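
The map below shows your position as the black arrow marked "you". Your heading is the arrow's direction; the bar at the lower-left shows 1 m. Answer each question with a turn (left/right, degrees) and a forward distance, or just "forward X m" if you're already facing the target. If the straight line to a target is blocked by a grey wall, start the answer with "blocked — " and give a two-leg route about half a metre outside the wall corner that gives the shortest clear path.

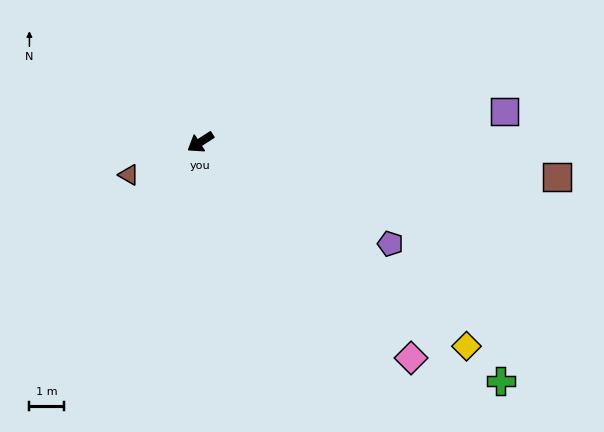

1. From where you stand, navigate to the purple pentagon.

turn left 119°, forward 6.3 m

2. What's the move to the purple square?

turn left 153°, forward 9.0 m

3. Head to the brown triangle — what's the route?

turn right 8°, forward 2.3 m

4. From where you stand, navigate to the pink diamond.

turn left 101°, forward 8.8 m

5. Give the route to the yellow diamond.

turn left 110°, forward 9.8 m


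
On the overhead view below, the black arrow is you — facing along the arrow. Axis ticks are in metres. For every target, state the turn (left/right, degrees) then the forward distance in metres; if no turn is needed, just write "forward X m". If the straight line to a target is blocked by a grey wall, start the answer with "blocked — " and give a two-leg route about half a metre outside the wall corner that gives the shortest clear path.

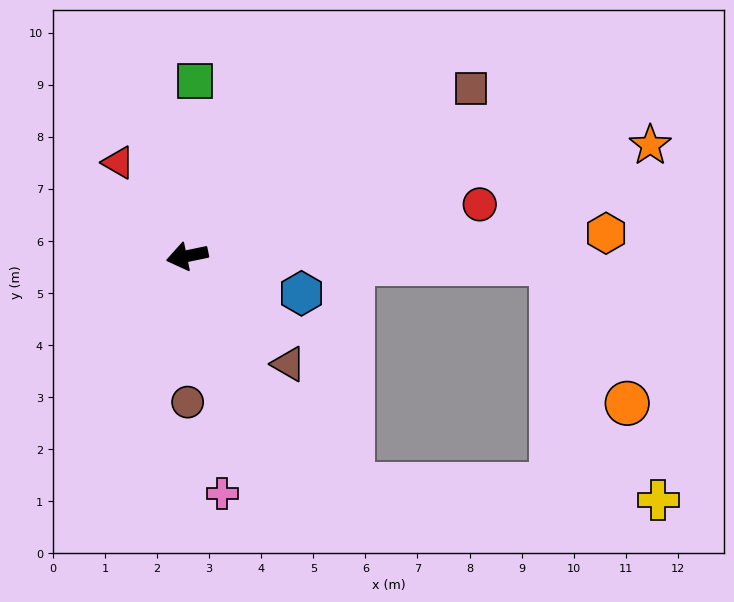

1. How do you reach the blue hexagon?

turn left 150°, forward 2.3 m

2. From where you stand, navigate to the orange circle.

blocked — turn left 167°, forward 7.0 m, then turn right 60°, forward 3.1 m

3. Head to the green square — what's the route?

turn right 104°, forward 3.4 m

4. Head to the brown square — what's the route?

turn right 161°, forward 6.3 m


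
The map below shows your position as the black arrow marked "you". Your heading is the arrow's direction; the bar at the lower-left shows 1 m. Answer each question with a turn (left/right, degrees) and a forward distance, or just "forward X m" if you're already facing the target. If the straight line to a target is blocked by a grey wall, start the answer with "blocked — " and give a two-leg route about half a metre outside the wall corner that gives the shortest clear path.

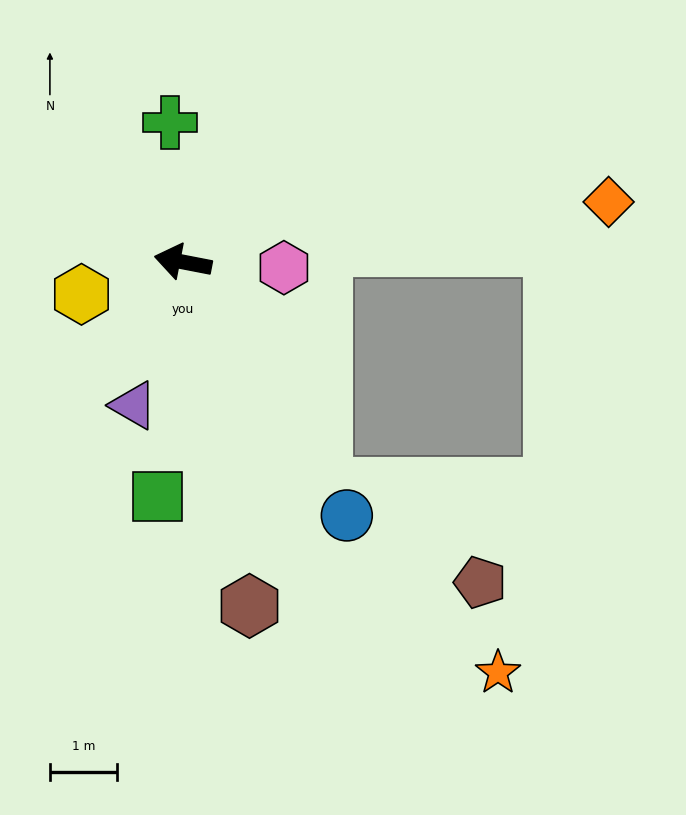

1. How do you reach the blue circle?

turn left 134°, forward 4.5 m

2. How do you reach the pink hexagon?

turn right 172°, forward 1.5 m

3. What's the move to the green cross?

turn right 74°, forward 2.1 m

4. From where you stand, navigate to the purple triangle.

turn left 82°, forward 2.3 m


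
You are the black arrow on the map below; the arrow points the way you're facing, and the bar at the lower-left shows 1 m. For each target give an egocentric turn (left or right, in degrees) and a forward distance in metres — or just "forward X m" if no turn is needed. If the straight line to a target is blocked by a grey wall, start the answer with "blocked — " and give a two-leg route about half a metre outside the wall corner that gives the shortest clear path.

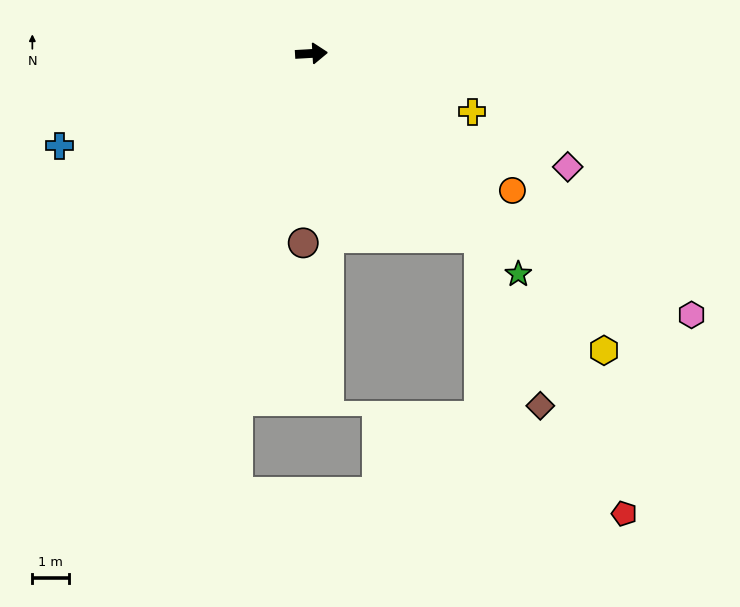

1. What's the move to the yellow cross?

turn right 23°, forward 4.6 m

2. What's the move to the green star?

turn right 50°, forward 8.2 m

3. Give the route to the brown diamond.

blocked — turn right 51°, forward 6.8 m, then turn right 22°, forward 4.9 m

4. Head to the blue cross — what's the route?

turn right 163°, forward 7.3 m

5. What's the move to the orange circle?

turn right 38°, forward 6.6 m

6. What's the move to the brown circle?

turn right 96°, forward 5.2 m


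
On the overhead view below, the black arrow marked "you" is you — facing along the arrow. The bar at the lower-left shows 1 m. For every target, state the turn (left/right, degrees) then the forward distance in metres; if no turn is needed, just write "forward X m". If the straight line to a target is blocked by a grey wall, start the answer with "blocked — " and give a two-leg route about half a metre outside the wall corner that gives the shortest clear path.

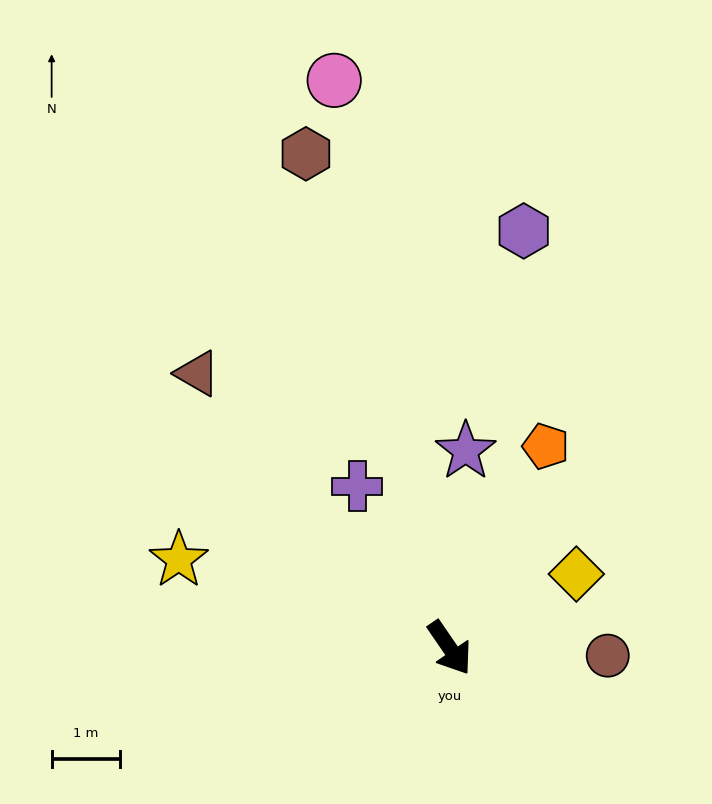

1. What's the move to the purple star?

turn left 141°, forward 2.9 m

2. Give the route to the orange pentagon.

turn left 120°, forward 3.3 m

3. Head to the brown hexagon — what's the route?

turn left 162°, forward 7.5 m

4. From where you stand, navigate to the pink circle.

turn left 157°, forward 8.5 m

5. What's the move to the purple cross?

turn left 175°, forward 2.7 m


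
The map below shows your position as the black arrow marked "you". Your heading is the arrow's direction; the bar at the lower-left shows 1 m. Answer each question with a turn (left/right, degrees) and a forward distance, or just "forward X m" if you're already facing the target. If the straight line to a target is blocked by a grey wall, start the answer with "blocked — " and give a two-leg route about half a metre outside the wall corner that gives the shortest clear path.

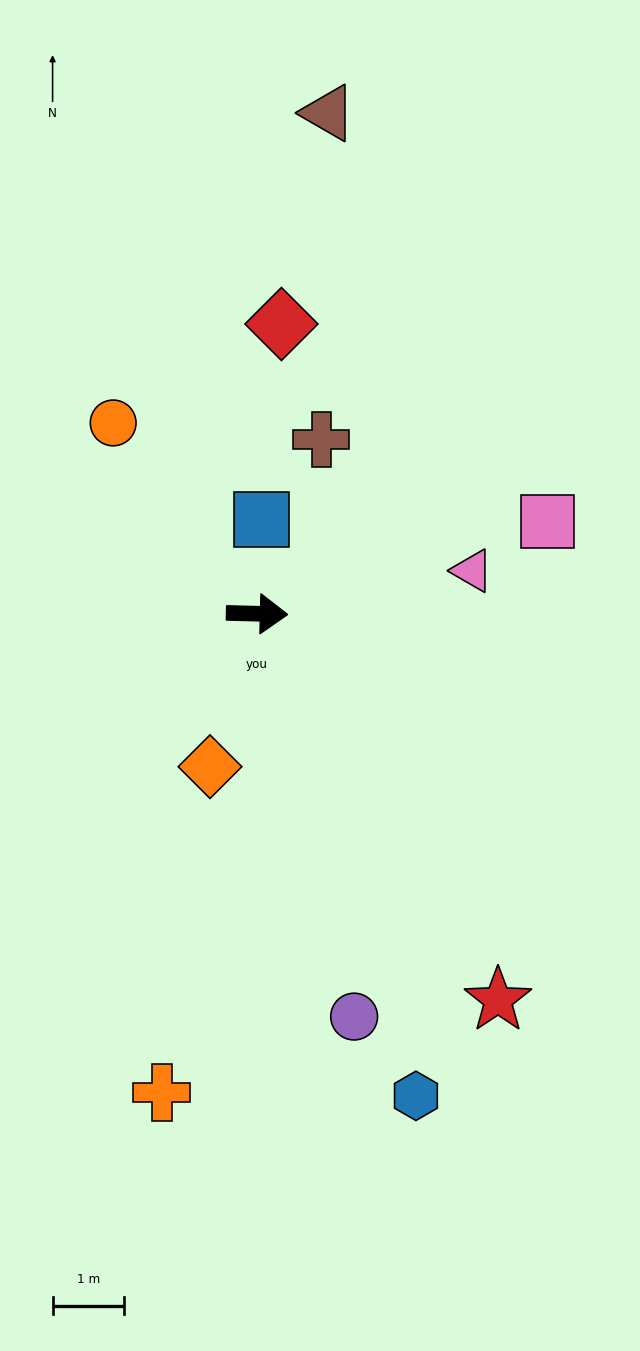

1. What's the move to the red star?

turn right 57°, forward 6.4 m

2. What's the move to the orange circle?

turn left 128°, forward 3.3 m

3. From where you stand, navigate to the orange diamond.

turn right 106°, forward 2.2 m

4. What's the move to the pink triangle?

turn left 13°, forward 3.1 m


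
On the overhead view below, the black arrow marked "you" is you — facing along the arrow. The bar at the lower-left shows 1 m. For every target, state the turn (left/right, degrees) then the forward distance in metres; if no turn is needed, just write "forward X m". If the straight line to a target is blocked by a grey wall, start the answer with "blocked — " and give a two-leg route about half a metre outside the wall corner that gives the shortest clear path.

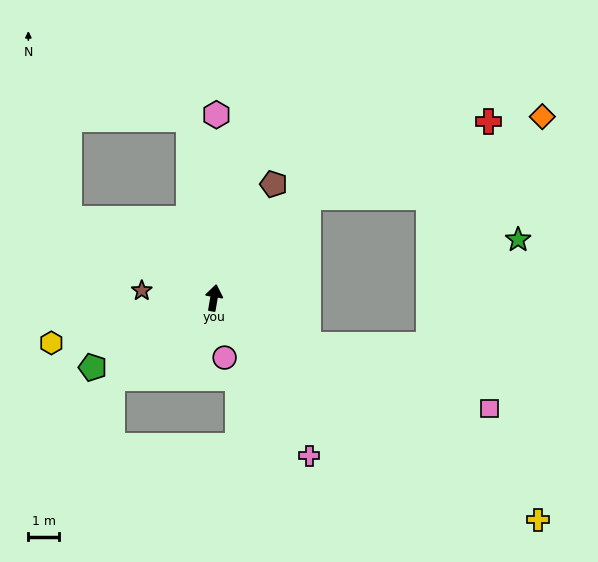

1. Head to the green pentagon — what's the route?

turn left 130°, forward 4.6 m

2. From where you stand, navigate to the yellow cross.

turn right 115°, forward 12.9 m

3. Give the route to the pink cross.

turn right 139°, forward 6.0 m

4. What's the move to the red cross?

blocked — turn right 34°, forward 4.5 m, then turn right 23°, forward 6.4 m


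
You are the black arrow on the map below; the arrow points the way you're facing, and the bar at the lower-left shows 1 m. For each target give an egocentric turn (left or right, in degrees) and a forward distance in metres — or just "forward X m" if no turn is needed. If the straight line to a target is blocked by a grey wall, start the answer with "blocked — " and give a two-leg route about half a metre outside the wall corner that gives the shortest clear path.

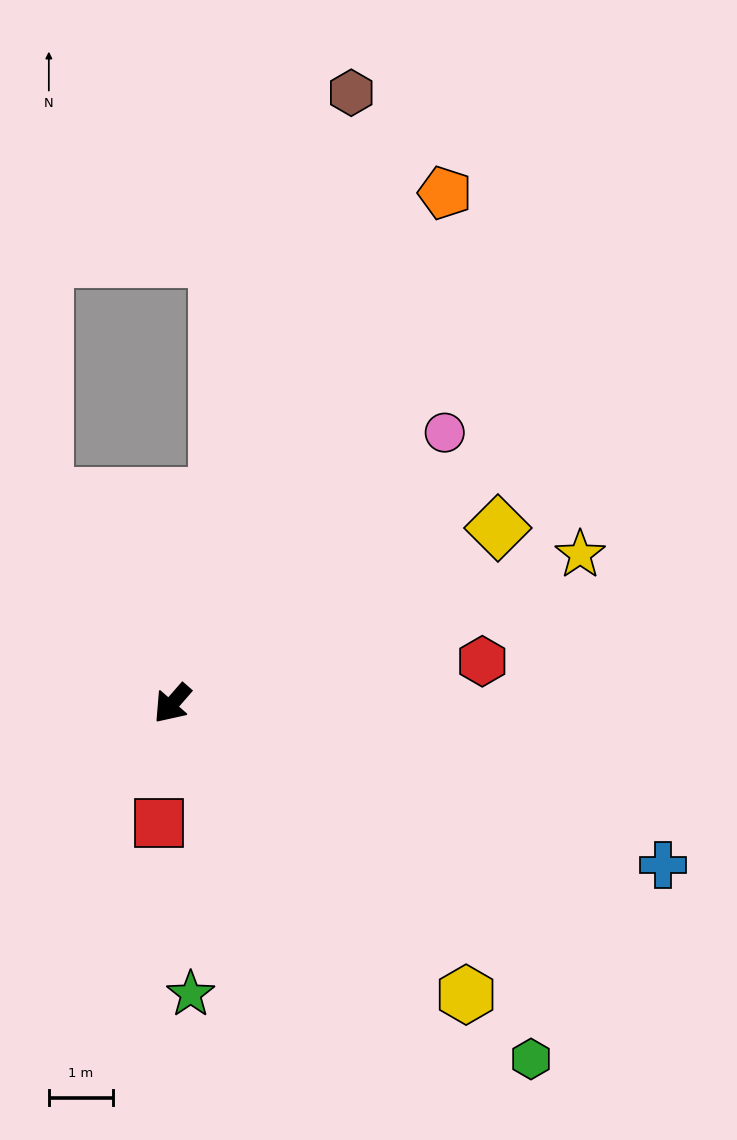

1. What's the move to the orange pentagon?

turn right 167°, forward 9.0 m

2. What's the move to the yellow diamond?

turn left 159°, forward 5.8 m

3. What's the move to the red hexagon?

turn left 139°, forward 4.9 m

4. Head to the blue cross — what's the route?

turn left 113°, forward 8.1 m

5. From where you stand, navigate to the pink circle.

turn left 176°, forward 6.0 m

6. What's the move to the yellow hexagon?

turn left 86°, forward 6.5 m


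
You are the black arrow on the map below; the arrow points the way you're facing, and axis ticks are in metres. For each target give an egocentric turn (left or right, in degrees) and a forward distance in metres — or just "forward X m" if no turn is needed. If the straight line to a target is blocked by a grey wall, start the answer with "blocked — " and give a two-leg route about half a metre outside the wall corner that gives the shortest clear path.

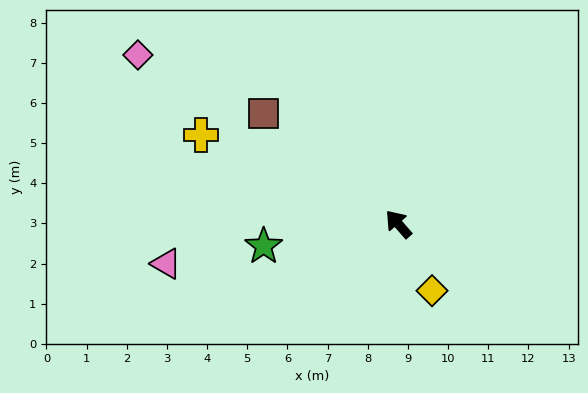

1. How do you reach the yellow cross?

turn left 25°, forward 5.4 m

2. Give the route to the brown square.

turn left 9°, forward 4.3 m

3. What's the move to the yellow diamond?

turn left 166°, forward 1.9 m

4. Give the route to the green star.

turn left 58°, forward 3.4 m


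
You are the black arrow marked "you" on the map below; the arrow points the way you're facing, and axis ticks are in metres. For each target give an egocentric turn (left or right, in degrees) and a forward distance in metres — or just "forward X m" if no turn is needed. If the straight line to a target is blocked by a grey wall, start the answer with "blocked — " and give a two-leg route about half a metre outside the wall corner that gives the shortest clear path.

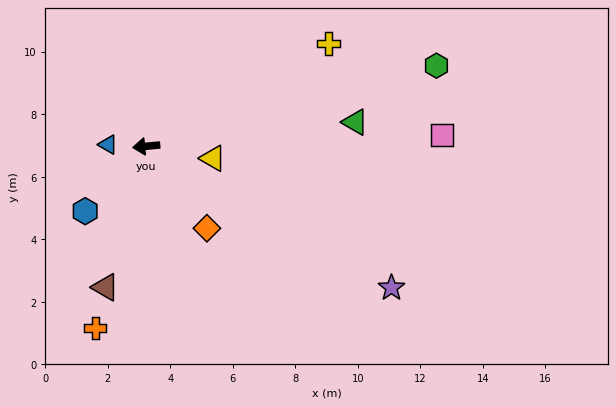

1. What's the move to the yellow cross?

turn right 156°, forward 6.7 m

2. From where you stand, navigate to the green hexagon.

turn right 170°, forward 9.6 m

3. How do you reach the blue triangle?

turn right 8°, forward 1.2 m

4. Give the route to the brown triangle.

turn left 68°, forward 4.7 m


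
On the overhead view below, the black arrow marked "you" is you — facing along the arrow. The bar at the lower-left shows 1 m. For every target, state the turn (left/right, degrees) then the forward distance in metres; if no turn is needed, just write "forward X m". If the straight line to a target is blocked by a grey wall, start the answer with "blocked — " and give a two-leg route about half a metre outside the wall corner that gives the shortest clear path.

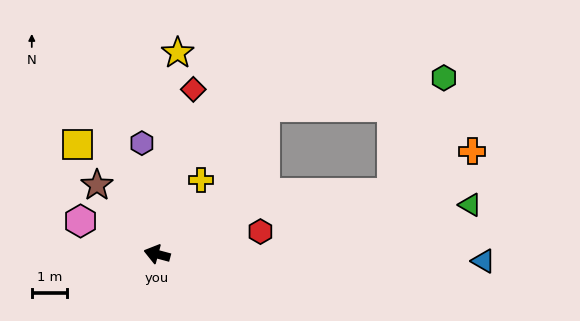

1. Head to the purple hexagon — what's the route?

turn right 67°, forward 3.2 m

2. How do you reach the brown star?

turn right 34°, forward 2.6 m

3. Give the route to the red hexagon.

turn right 153°, forward 3.0 m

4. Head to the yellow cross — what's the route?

turn right 106°, forward 2.4 m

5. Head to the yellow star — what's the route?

turn right 81°, forward 5.7 m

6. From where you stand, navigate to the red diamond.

turn right 87°, forward 4.8 m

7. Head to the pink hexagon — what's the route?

turn right 8°, forward 2.3 m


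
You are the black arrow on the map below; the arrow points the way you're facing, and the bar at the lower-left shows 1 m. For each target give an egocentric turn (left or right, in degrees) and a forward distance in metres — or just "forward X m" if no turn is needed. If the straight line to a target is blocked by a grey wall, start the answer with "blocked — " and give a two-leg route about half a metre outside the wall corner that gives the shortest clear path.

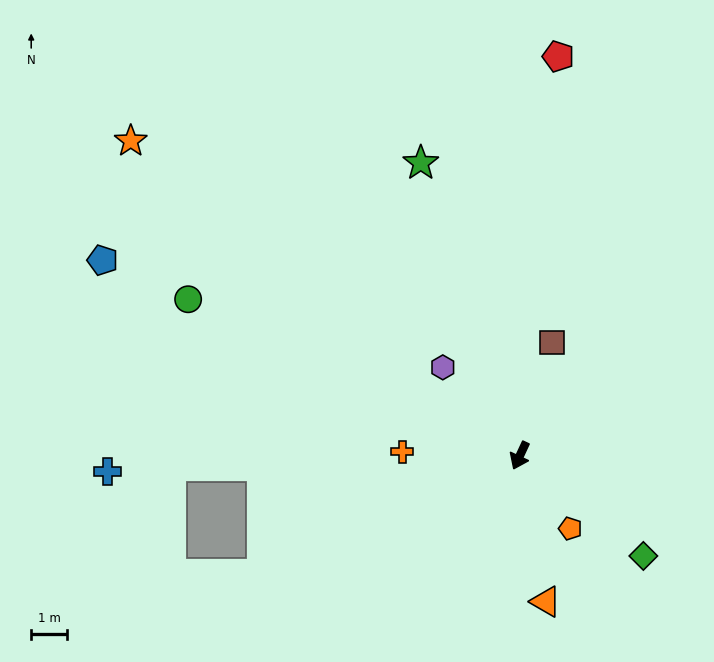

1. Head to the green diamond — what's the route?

turn left 76°, forward 4.4 m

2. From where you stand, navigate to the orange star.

turn right 104°, forward 13.8 m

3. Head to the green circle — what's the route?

turn right 90°, forward 10.1 m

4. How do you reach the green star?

turn right 136°, forward 8.5 m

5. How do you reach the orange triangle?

turn left 35°, forward 4.1 m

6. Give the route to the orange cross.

turn right 67°, forward 3.2 m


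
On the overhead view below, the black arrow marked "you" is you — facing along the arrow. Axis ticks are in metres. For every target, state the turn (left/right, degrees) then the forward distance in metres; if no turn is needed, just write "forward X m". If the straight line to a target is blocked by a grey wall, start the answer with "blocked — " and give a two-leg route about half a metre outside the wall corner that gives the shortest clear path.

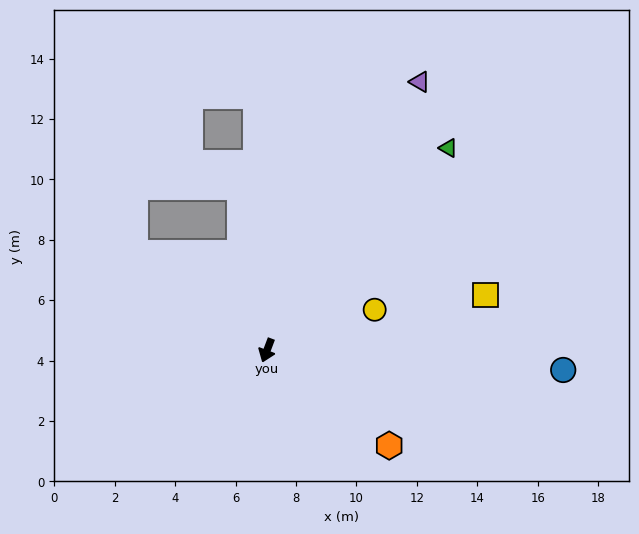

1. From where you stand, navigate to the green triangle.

turn left 159°, forward 9.0 m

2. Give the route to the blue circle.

turn left 107°, forward 9.8 m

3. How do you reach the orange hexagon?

turn left 73°, forward 5.1 m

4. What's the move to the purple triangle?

turn left 171°, forward 10.2 m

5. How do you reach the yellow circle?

turn left 131°, forward 3.8 m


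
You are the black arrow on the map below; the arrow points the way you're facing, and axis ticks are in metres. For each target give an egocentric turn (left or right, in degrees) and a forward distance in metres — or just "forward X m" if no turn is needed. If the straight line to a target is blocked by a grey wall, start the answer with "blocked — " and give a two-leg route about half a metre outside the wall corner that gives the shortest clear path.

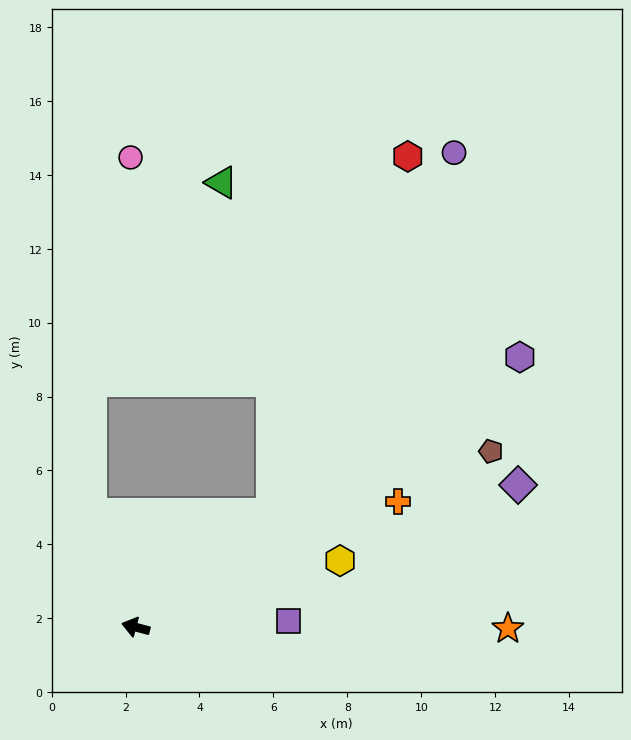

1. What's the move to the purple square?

turn right 163°, forward 4.1 m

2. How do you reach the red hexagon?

blocked — turn right 126°, forward 4.8 m, then turn left 30°, forward 10.4 m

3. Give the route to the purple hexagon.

turn right 130°, forward 12.7 m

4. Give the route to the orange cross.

turn right 140°, forward 7.9 m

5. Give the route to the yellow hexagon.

turn right 147°, forward 5.8 m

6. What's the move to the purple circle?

blocked — turn right 126°, forward 4.8 m, then turn left 24°, forward 11.0 m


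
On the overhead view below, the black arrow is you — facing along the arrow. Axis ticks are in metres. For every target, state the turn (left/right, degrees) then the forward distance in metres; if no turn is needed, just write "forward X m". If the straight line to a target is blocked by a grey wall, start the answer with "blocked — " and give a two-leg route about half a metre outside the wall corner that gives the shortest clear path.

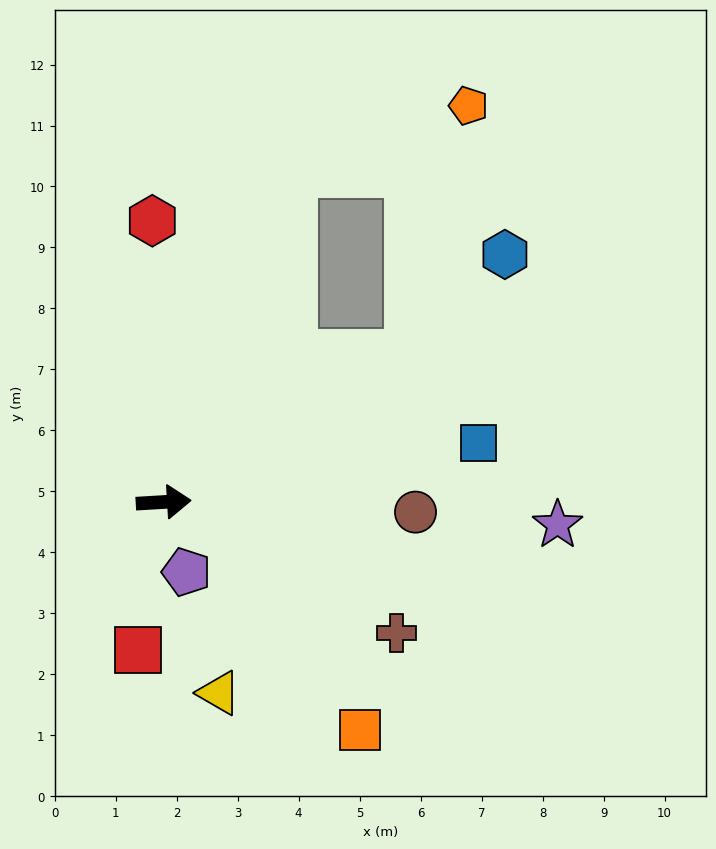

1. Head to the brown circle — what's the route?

turn right 6°, forward 4.1 m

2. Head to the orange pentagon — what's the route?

blocked — turn left 65°, forward 5.8 m, then turn right 48°, forward 3.1 m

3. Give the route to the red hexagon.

turn left 89°, forward 4.6 m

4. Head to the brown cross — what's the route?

turn right 33°, forward 4.4 m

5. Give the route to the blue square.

turn left 7°, forward 5.3 m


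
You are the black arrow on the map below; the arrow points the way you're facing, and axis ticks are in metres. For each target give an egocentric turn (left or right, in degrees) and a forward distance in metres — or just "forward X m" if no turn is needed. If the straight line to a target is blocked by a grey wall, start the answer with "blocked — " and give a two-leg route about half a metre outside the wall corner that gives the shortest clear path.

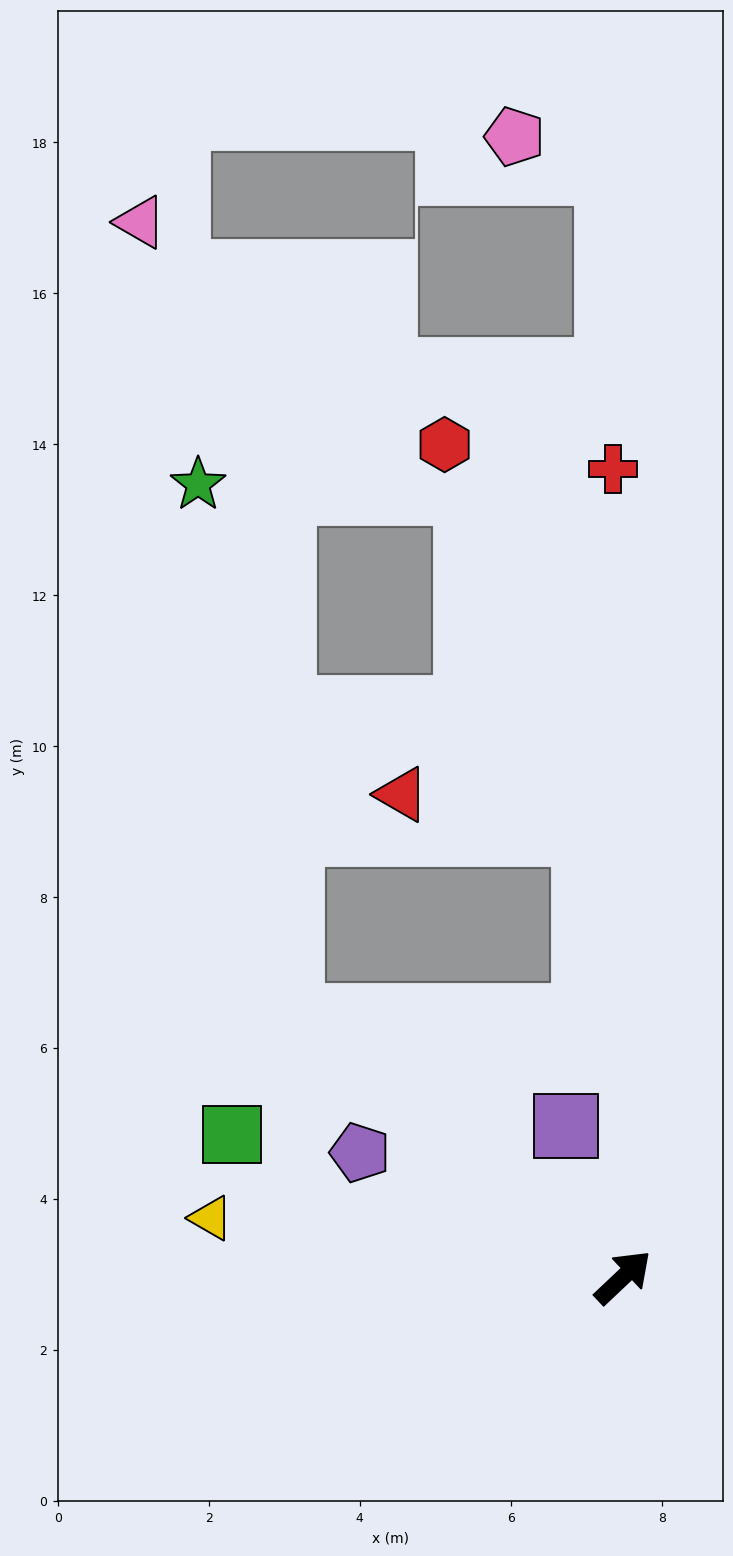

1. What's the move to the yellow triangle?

turn left 128°, forward 5.5 m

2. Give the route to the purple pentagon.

turn left 111°, forward 3.9 m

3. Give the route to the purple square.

turn left 67°, forward 2.1 m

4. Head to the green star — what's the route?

blocked — turn left 98°, forward 5.6 m, then turn right 41°, forward 7.2 m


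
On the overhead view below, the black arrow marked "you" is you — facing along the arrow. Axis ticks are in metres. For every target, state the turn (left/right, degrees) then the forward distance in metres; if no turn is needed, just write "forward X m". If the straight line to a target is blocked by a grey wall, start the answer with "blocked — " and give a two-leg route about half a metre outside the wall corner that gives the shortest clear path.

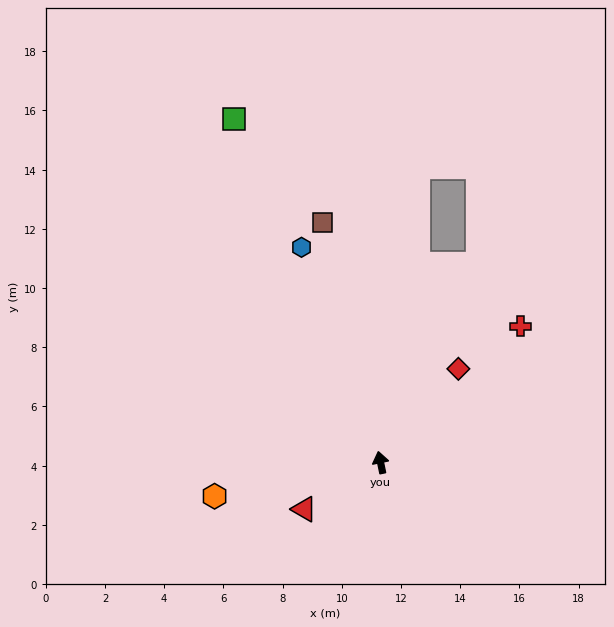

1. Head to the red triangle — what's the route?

turn left 110°, forward 3.0 m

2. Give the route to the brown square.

forward 8.3 m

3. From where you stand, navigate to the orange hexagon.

turn left 90°, forward 5.7 m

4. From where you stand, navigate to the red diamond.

turn right 51°, forward 4.1 m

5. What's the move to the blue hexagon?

turn left 8°, forward 7.7 m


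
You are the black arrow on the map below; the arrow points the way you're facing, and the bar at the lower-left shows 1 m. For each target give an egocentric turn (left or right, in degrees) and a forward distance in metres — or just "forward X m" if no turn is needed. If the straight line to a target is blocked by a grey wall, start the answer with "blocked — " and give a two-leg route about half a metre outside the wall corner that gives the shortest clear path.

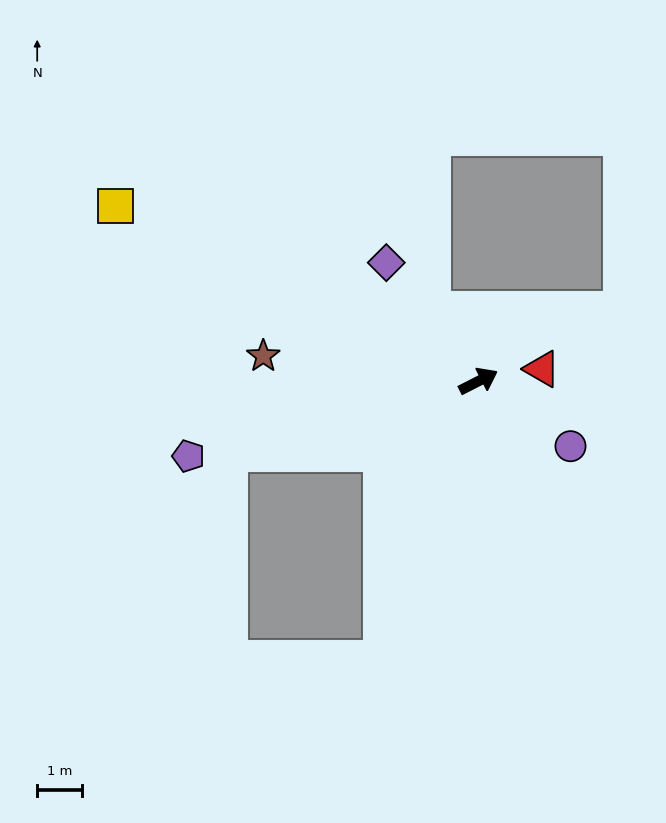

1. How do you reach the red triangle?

turn right 16°, forward 1.5 m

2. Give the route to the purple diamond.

turn left 101°, forward 3.4 m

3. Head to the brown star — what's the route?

turn left 146°, forward 4.9 m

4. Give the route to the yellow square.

turn left 127°, forward 9.0 m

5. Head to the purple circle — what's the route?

turn right 62°, forward 2.5 m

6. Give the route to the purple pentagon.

turn left 167°, forward 6.7 m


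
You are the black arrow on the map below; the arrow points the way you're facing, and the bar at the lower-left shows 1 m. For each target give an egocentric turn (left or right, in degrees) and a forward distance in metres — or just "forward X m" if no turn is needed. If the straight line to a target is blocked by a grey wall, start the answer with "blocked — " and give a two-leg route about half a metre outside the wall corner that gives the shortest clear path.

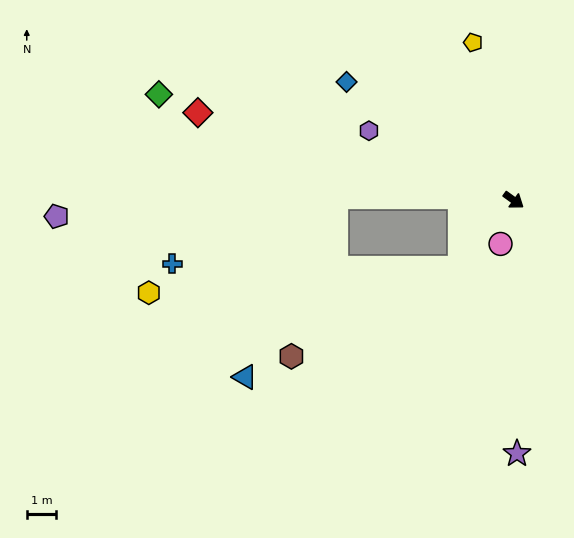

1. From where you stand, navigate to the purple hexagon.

turn right 170°, forward 5.4 m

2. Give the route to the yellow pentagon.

turn left 140°, forward 5.5 m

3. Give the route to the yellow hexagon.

blocked — turn right 92°, forward 2.9 m, then turn right 48°, forward 10.6 m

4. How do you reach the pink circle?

turn right 71°, forward 1.5 m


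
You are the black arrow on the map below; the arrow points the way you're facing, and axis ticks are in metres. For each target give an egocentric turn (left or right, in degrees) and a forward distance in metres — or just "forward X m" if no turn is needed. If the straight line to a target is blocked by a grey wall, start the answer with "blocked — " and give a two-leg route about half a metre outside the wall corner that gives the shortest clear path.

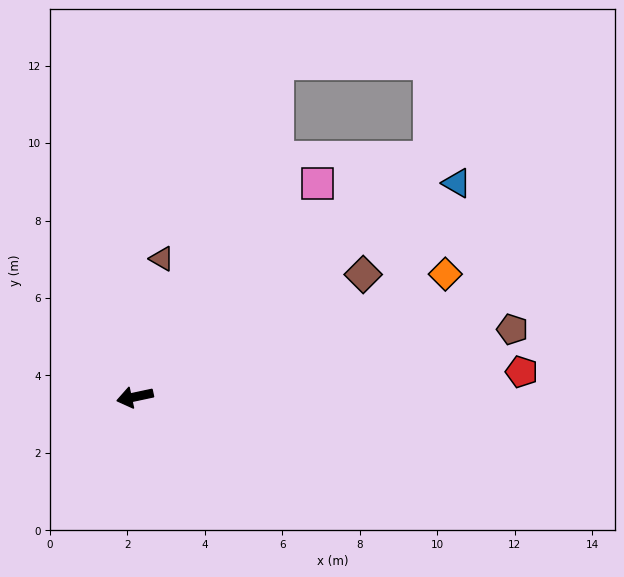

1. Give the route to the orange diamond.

turn right 170°, forward 8.6 m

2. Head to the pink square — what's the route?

turn right 143°, forward 7.3 m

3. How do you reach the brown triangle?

turn right 113°, forward 3.6 m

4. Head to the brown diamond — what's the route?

turn right 164°, forward 6.7 m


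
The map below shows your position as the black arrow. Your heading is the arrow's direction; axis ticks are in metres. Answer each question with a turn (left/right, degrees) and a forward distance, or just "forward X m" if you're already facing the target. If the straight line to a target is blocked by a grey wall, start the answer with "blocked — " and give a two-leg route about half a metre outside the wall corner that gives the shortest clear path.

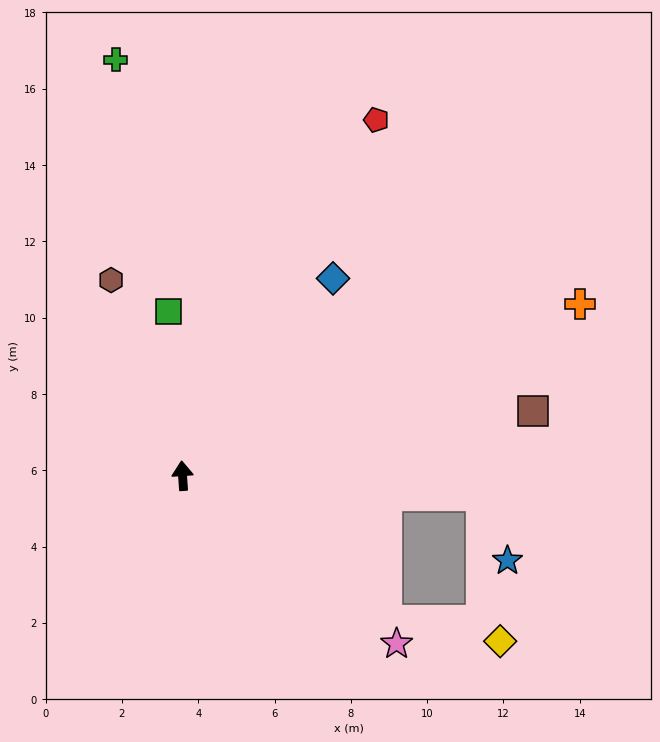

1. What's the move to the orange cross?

turn right 71°, forward 11.4 m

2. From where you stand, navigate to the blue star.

blocked — turn right 97°, forward 7.9 m, then turn right 66°, forward 1.9 m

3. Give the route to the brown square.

turn right 83°, forward 9.3 m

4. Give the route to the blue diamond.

turn right 41°, forward 6.5 m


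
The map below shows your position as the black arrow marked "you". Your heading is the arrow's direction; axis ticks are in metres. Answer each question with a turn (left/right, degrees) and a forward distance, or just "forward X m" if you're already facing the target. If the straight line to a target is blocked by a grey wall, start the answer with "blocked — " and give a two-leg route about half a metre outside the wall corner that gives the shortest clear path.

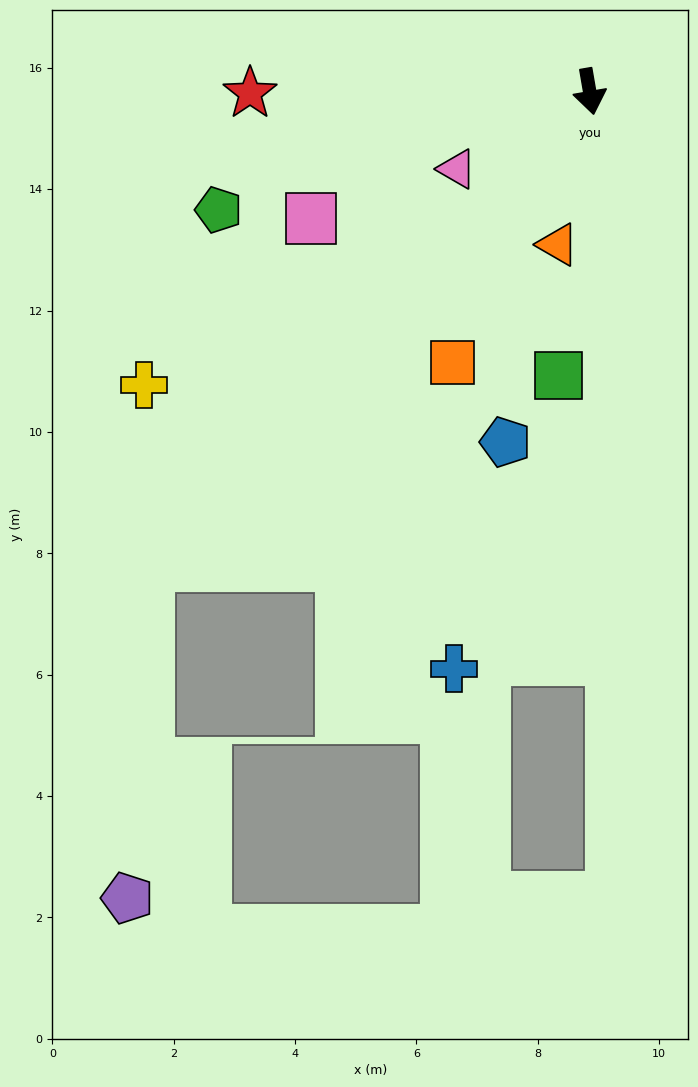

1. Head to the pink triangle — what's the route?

turn right 69°, forward 2.5 m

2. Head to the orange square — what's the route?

turn right 37°, forward 5.0 m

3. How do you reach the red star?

turn right 99°, forward 5.6 m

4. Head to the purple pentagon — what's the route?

blocked — turn right 53°, forward 10.7 m, then turn left 40°, forward 5.5 m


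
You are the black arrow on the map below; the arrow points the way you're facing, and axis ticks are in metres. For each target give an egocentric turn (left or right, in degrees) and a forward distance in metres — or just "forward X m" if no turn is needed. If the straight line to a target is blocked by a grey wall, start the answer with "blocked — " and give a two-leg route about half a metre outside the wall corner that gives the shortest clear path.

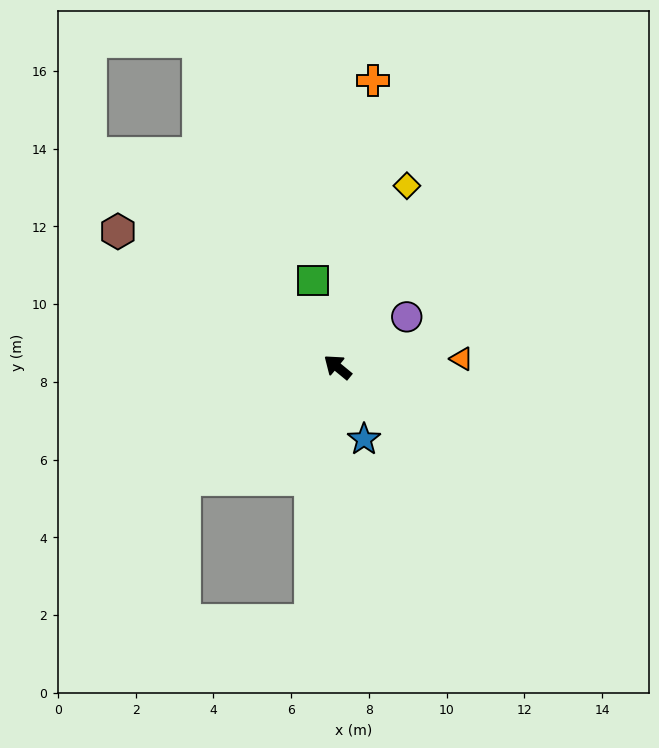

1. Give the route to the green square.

turn right 35°, forward 2.3 m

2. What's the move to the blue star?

turn left 150°, forward 2.0 m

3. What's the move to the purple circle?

turn right 105°, forward 2.2 m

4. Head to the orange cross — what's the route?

turn right 58°, forward 7.4 m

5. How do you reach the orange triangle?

turn right 137°, forward 3.2 m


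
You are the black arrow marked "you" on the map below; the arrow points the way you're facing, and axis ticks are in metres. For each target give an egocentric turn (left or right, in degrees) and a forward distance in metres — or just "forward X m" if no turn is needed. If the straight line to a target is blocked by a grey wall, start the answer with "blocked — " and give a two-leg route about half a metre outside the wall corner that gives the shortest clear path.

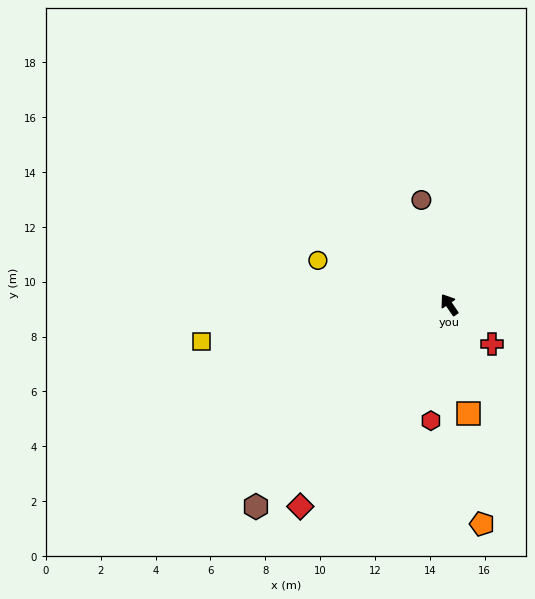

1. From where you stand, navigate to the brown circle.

turn right 19°, forward 3.9 m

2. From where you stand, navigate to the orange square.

turn left 156°, forward 4.0 m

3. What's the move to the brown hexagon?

turn left 102°, forward 10.2 m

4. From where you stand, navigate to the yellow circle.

turn left 37°, forward 5.1 m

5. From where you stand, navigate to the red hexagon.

turn left 137°, forward 4.3 m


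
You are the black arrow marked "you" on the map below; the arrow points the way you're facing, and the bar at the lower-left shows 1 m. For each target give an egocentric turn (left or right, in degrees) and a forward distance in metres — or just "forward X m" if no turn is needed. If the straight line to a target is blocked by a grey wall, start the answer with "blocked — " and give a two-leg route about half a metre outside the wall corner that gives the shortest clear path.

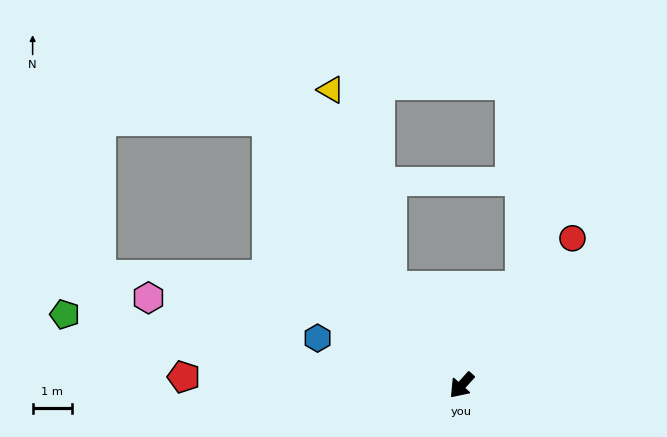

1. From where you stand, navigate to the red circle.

turn right 175°, forward 4.7 m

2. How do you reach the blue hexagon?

turn right 66°, forward 3.9 m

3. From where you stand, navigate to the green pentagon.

turn right 58°, forward 10.3 m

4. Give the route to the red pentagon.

turn right 50°, forward 7.1 m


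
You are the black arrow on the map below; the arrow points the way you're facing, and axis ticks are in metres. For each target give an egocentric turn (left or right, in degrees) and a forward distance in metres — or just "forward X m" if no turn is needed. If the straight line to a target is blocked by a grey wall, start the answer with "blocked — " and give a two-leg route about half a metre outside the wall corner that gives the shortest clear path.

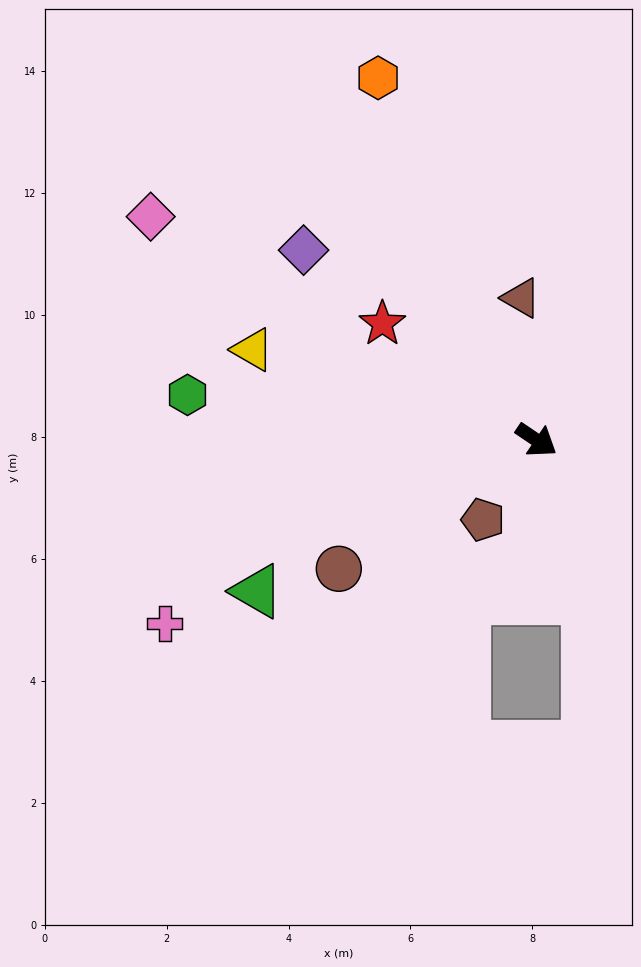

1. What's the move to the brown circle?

turn right 113°, forward 3.9 m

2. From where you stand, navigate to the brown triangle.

turn left 130°, forward 2.3 m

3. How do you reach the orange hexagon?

turn left 148°, forward 6.5 m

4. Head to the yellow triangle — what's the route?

turn right 164°, forward 4.9 m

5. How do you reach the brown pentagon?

turn right 90°, forward 1.6 m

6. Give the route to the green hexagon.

turn right 153°, forward 5.8 m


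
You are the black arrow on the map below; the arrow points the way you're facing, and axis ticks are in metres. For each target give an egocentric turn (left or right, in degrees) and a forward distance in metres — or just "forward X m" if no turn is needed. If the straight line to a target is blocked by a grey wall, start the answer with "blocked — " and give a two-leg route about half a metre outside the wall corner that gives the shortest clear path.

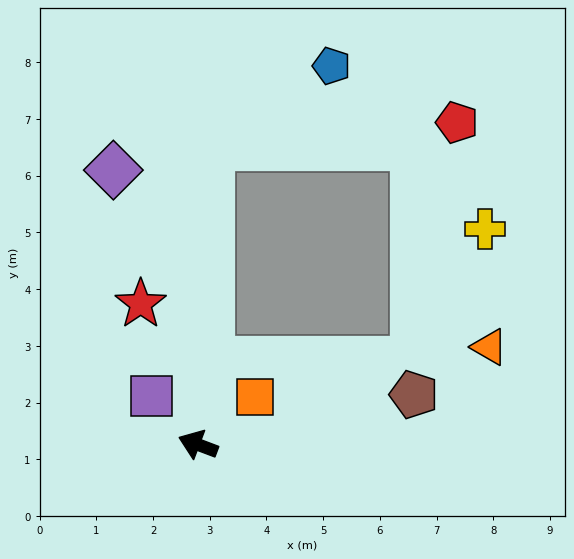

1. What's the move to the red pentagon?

blocked — turn right 72°, forward 5.3 m, then turn right 82°, forward 4.4 m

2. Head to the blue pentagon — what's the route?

blocked — turn right 72°, forward 5.3 m, then turn right 54°, forward 2.6 m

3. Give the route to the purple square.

turn right 26°, forward 1.2 m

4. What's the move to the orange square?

turn right 120°, forward 1.3 m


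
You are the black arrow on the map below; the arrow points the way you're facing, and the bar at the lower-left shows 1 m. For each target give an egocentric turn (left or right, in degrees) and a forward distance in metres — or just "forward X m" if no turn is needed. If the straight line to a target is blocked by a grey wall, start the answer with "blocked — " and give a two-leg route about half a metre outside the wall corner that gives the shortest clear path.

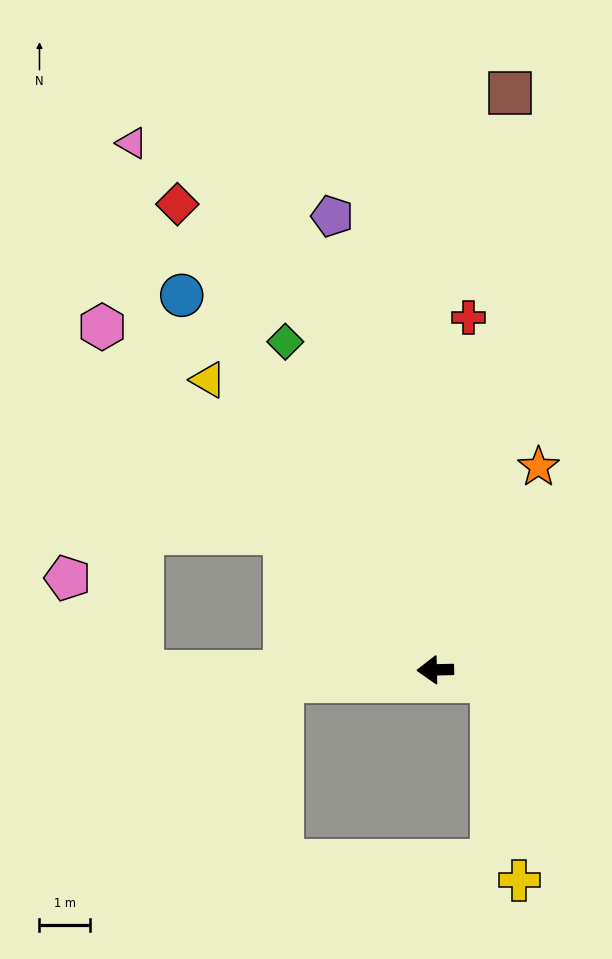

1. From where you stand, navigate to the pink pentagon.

blocked — forward 5.8 m, then turn right 53°, forward 2.4 m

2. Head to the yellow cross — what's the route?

blocked — turn left 167°, forward 1.1 m, then turn right 70°, forward 4.0 m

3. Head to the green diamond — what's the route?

turn right 67°, forward 7.2 m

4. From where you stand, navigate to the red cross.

turn right 97°, forward 7.0 m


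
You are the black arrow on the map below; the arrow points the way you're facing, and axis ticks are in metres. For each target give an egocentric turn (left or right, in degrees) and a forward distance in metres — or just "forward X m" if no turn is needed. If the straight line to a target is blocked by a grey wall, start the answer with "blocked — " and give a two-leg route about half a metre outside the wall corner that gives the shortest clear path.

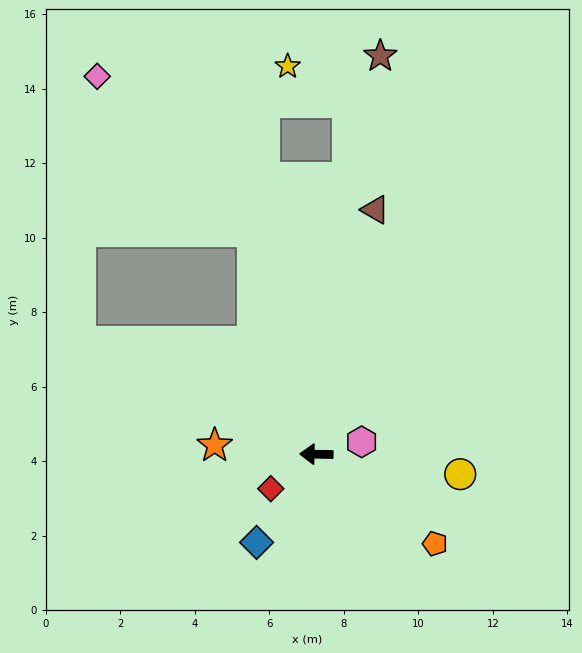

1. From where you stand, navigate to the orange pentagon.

turn left 144°, forward 4.0 m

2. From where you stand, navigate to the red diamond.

turn left 38°, forward 1.5 m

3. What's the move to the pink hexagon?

turn right 164°, forward 1.3 m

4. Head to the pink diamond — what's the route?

blocked — turn right 73°, forward 6.2 m, then turn left 29°, forward 5.9 m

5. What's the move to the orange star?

turn right 4°, forward 2.7 m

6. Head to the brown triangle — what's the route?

turn right 103°, forward 6.8 m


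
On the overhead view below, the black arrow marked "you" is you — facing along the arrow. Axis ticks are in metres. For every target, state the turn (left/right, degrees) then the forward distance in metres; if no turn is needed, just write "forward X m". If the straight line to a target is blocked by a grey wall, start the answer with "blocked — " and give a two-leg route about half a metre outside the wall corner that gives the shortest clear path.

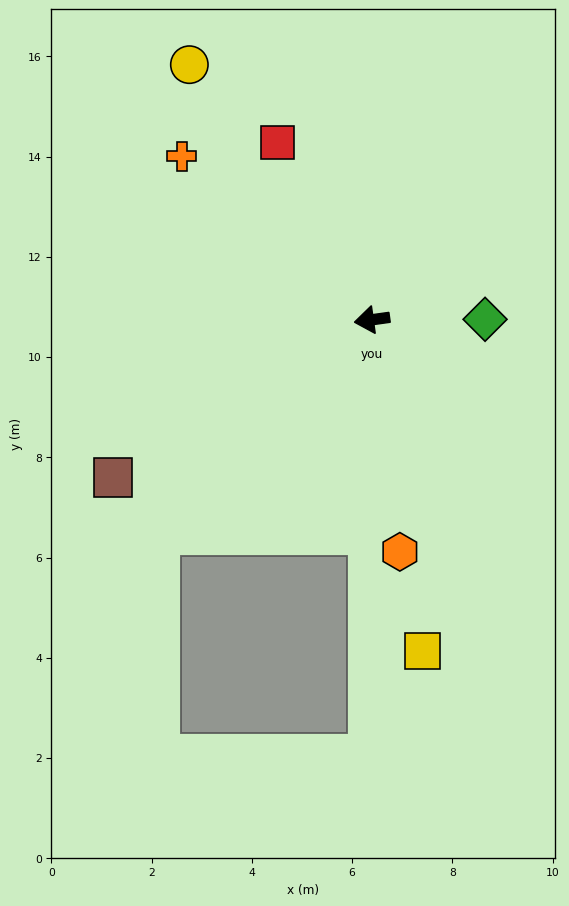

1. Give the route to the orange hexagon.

turn left 89°, forward 4.7 m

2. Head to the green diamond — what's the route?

turn left 172°, forward 2.3 m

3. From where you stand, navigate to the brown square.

turn left 23°, forward 6.0 m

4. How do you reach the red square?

turn right 70°, forward 4.0 m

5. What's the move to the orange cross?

turn right 49°, forward 5.0 m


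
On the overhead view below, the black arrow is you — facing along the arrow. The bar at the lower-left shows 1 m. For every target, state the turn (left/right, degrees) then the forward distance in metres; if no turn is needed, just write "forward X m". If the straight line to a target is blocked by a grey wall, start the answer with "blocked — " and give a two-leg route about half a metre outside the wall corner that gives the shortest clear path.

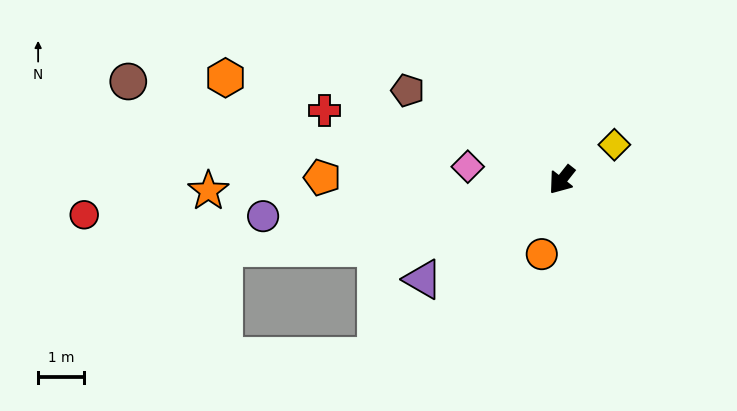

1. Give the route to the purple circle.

turn right 45°, forward 6.6 m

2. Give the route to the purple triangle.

turn right 16°, forward 3.8 m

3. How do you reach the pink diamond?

turn right 60°, forward 2.1 m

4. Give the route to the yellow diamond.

turn left 162°, forward 1.4 m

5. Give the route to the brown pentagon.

turn right 82°, forward 3.9 m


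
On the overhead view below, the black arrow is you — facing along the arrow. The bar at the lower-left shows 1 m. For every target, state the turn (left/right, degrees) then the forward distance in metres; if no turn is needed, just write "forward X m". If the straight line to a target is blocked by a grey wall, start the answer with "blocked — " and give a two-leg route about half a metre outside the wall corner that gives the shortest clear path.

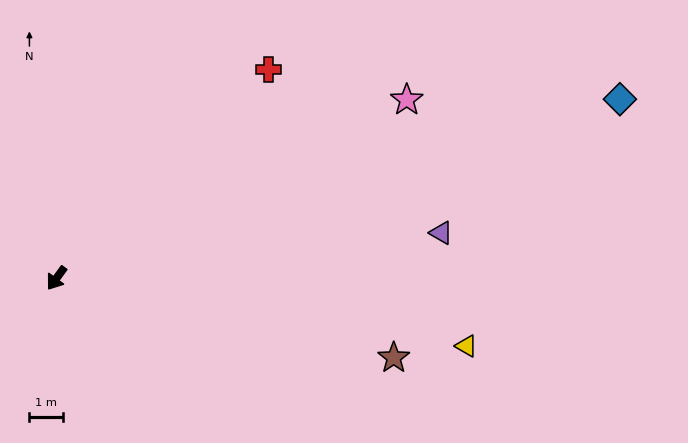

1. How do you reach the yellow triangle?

turn left 117°, forward 12.3 m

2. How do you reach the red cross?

turn left 171°, forward 8.8 m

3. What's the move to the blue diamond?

turn left 144°, forward 17.5 m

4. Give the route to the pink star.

turn left 153°, forward 11.6 m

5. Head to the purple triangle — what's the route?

turn left 133°, forward 11.5 m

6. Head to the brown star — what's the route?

turn left 113°, forward 10.3 m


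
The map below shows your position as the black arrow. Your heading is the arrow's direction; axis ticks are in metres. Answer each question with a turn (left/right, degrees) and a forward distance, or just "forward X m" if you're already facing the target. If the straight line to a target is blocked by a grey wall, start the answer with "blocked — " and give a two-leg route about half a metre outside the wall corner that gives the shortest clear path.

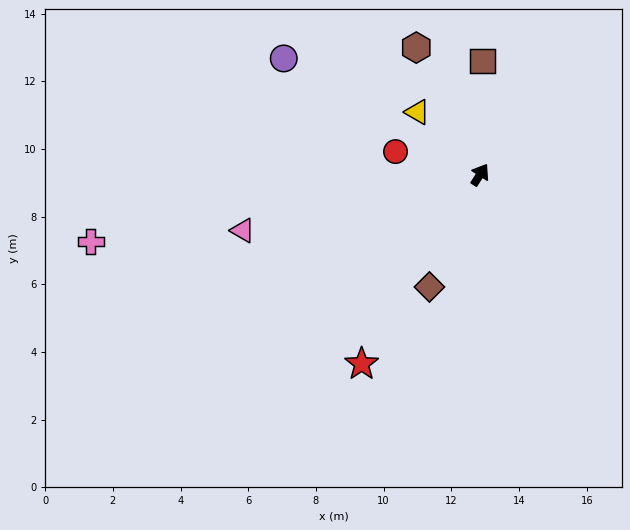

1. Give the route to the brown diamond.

turn right 172°, forward 3.6 m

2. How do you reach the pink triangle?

turn left 136°, forward 7.2 m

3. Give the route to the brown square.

turn left 31°, forward 3.4 m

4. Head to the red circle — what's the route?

turn left 107°, forward 2.6 m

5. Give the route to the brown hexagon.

turn left 59°, forward 4.2 m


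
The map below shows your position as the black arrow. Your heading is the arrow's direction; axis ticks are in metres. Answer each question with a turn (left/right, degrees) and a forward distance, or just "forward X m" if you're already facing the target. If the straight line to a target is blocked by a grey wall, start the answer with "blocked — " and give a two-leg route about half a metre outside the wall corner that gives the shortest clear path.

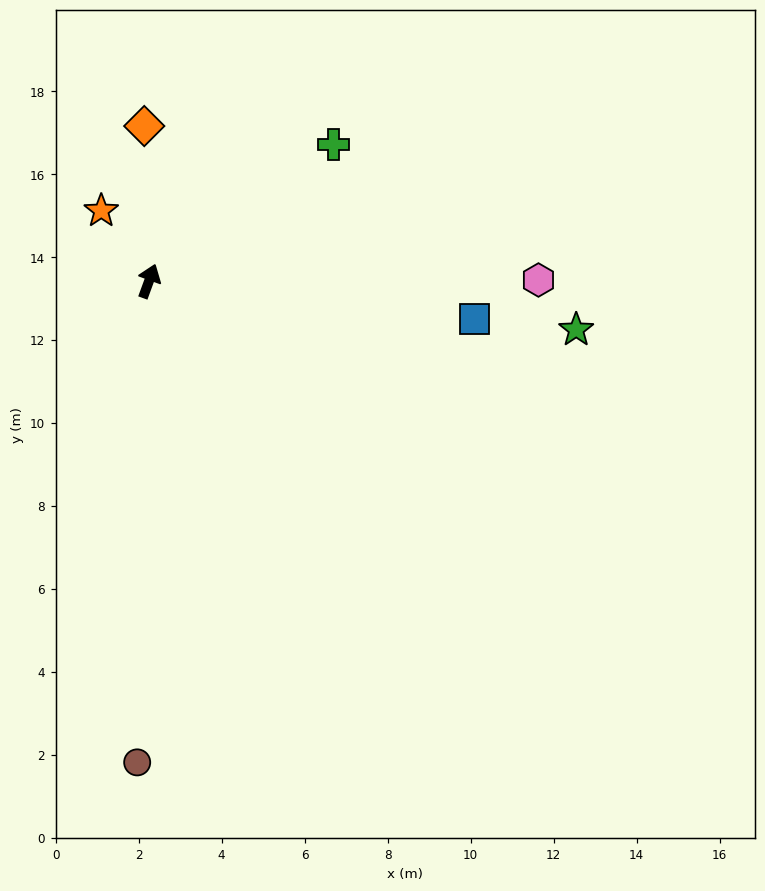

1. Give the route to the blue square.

turn right 77°, forward 7.9 m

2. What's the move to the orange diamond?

turn left 22°, forward 3.7 m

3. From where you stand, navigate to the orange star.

turn left 54°, forward 2.0 m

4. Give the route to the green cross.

turn right 33°, forward 5.5 m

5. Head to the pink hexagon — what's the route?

turn right 70°, forward 9.4 m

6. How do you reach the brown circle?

turn right 161°, forward 11.6 m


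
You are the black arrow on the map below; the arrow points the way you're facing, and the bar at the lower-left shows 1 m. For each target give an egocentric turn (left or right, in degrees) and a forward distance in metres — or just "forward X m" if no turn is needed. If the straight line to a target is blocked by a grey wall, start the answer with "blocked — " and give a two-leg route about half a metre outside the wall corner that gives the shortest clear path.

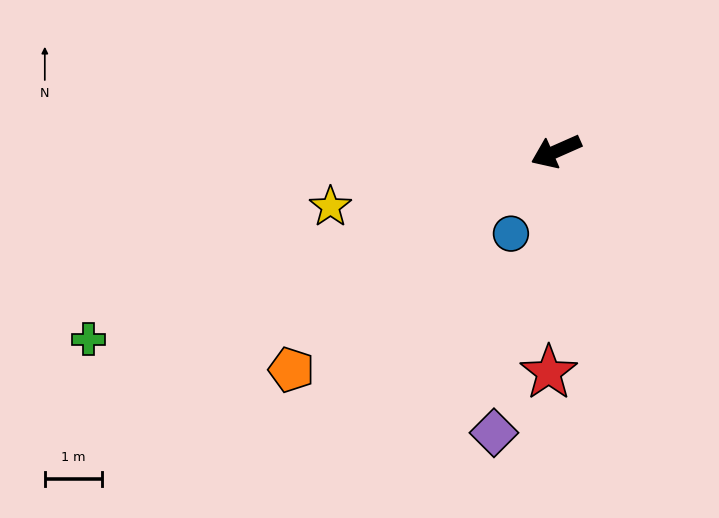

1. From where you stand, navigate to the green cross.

forward 8.7 m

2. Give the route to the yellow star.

turn right 10°, forward 4.0 m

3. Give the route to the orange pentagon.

turn left 16°, forward 6.0 m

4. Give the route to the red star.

turn left 64°, forward 3.8 m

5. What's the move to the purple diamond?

turn left 54°, forward 5.0 m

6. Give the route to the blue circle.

turn left 37°, forward 1.6 m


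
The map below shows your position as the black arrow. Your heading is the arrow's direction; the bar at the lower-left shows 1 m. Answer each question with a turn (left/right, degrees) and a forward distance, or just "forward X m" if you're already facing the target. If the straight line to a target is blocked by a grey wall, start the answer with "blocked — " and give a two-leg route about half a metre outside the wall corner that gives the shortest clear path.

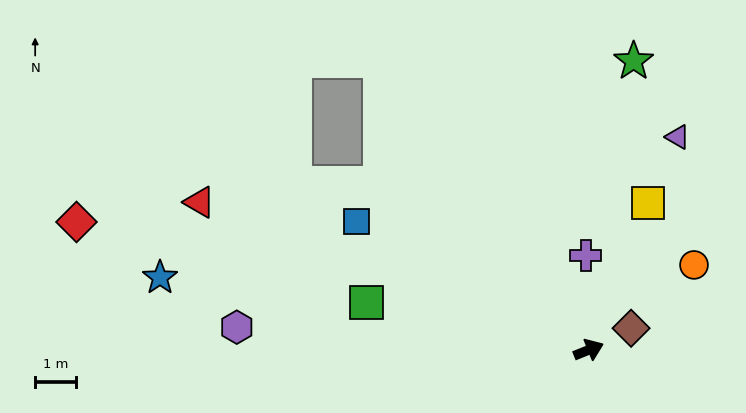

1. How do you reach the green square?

turn left 146°, forward 5.5 m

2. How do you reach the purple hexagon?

turn left 154°, forward 8.6 m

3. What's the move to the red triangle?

turn left 137°, forward 10.1 m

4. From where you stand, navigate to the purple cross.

turn left 70°, forward 2.3 m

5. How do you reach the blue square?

turn left 129°, forward 6.5 m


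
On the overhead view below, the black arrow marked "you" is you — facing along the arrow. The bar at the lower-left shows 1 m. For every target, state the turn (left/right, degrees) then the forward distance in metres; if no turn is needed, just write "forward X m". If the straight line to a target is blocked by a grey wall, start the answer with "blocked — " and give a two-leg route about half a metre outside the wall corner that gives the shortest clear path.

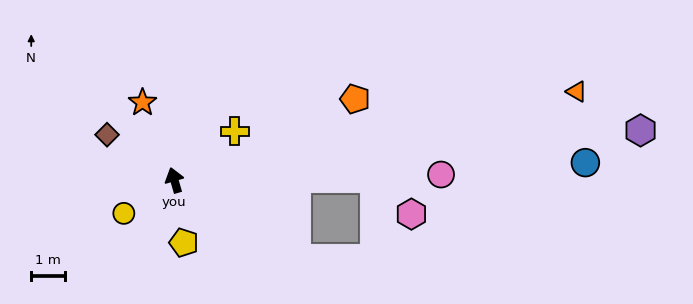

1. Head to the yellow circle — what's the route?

turn left 107°, forward 1.8 m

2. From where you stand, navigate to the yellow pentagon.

turn left 172°, forward 1.8 m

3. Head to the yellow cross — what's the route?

turn right 67°, forward 2.3 m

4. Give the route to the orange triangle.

turn right 94°, forward 12.0 m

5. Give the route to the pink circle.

turn right 105°, forward 7.8 m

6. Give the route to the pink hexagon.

blocked — turn right 106°, forward 5.8 m, then turn right 44°, forward 1.5 m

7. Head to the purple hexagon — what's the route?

turn right 100°, forward 13.7 m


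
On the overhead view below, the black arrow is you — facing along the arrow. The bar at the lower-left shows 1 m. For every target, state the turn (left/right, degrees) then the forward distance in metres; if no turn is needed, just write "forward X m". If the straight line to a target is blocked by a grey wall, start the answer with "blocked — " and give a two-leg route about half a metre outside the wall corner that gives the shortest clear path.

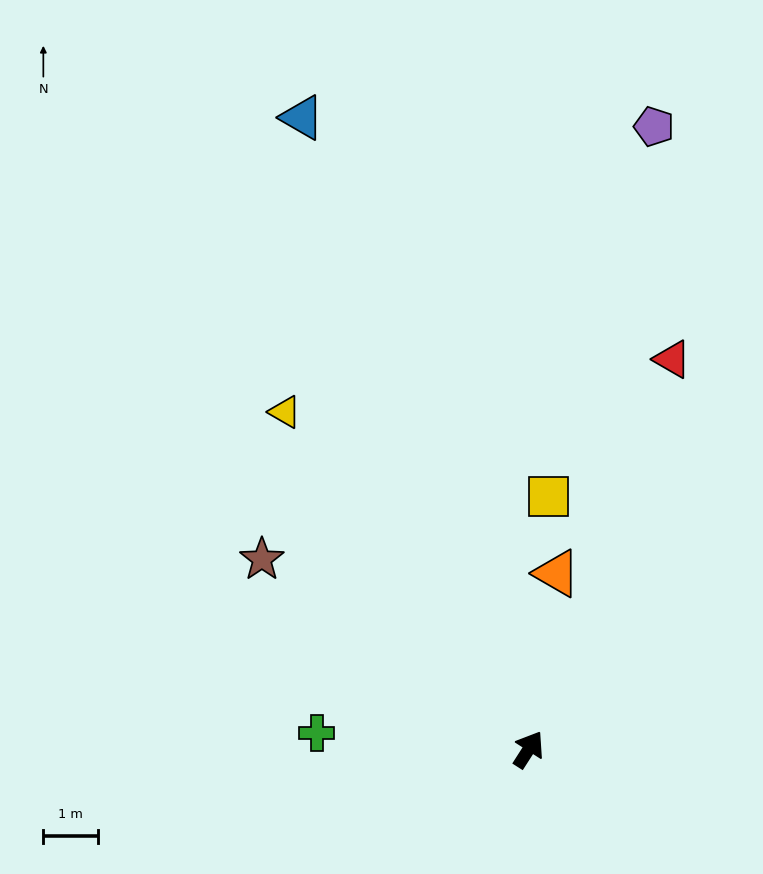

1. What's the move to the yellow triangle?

turn left 68°, forward 7.6 m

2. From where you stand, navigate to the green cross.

turn left 118°, forward 3.9 m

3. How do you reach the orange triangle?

turn left 24°, forward 3.2 m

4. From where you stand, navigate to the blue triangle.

turn left 52°, forward 12.2 m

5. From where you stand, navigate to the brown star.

turn left 87°, forward 5.9 m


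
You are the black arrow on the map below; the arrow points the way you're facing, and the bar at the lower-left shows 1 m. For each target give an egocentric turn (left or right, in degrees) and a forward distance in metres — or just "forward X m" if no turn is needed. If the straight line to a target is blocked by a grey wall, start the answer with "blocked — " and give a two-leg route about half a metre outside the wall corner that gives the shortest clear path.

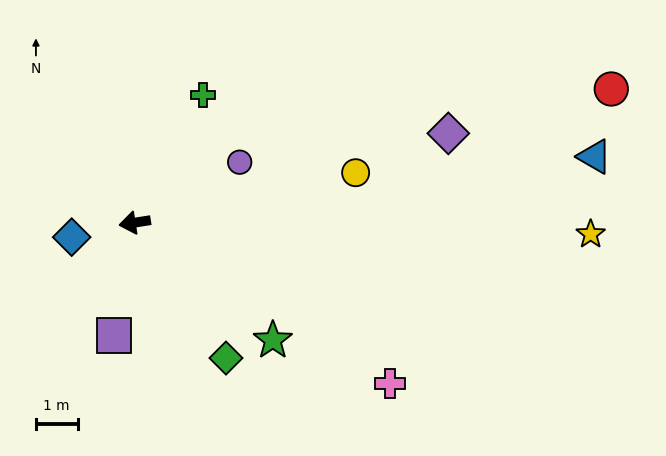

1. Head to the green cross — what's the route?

turn right 127°, forward 3.5 m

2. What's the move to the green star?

turn left 131°, forward 4.4 m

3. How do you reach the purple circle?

turn right 159°, forward 2.9 m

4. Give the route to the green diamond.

turn left 115°, forward 3.9 m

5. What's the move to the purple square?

turn left 71°, forward 2.8 m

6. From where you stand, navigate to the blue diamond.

turn left 4°, forward 1.6 m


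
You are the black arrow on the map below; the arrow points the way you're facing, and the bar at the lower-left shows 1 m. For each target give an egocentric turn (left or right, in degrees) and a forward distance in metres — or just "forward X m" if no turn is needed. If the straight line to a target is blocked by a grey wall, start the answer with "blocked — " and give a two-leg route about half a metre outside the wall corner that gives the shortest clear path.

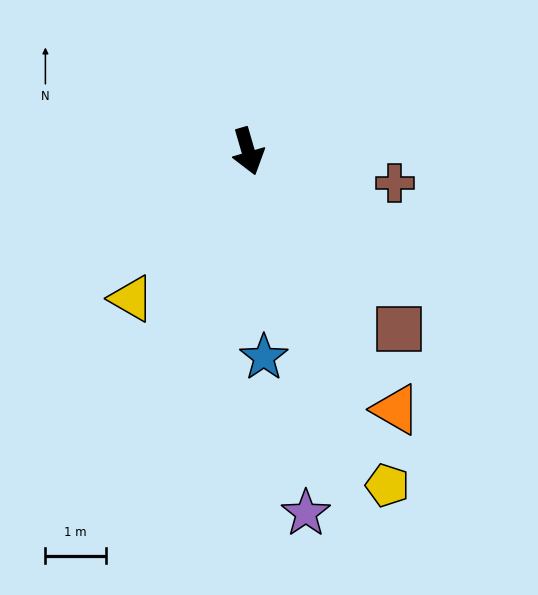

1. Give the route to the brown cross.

turn left 62°, forward 2.5 m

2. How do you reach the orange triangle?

turn left 14°, forward 4.9 m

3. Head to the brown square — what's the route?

turn left 24°, forward 3.9 m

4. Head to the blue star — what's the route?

turn right 12°, forward 3.4 m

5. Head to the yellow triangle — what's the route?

turn right 55°, forward 3.1 m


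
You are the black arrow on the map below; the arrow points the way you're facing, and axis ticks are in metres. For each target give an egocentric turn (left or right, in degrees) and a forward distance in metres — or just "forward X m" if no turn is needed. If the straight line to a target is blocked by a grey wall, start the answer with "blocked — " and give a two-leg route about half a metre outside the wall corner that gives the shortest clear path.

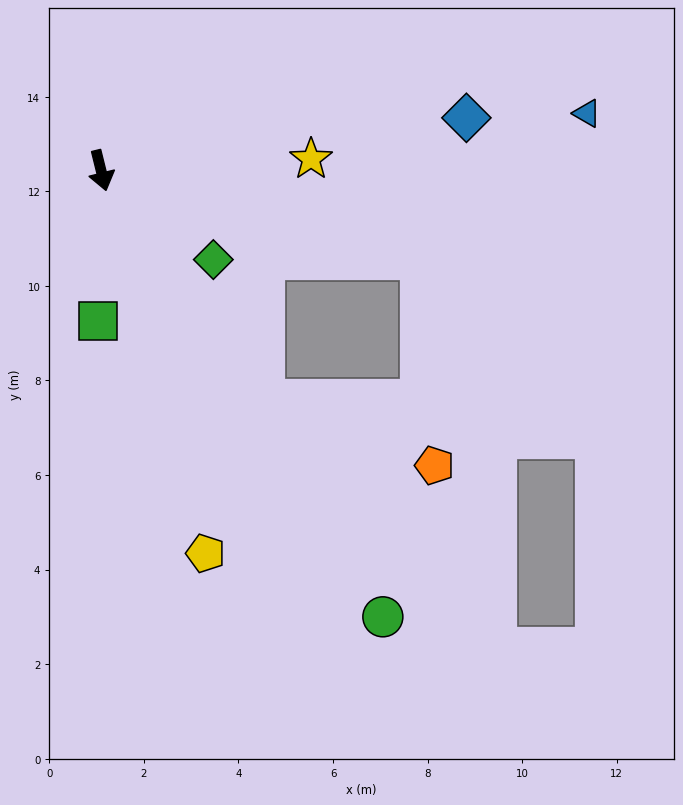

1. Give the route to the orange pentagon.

blocked — turn left 22°, forward 6.0 m, then turn left 33°, forward 3.9 m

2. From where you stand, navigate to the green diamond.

turn left 38°, forward 3.0 m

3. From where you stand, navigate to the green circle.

turn left 18°, forward 11.2 m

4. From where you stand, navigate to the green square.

turn right 15°, forward 3.2 m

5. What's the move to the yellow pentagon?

forward 8.4 m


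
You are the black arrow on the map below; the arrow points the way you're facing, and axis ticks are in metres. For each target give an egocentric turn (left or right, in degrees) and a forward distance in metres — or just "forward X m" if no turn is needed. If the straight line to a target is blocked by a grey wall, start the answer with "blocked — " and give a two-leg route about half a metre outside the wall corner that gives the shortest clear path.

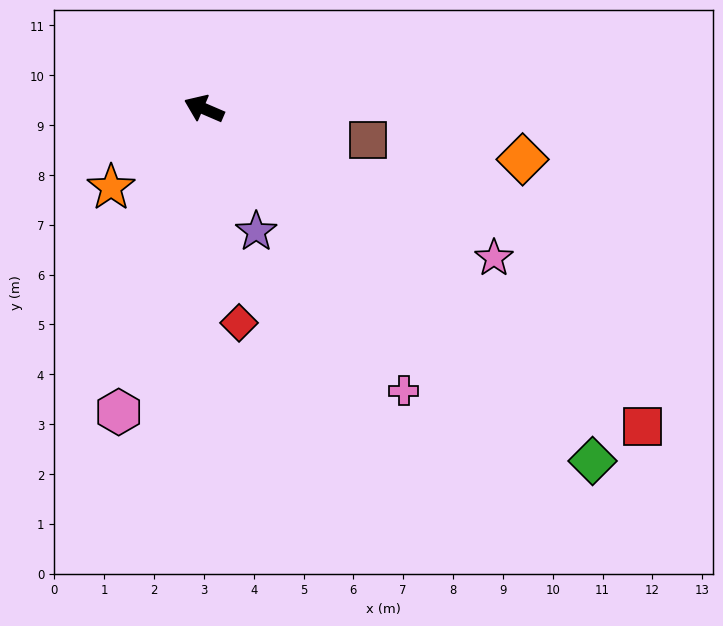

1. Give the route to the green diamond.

turn left 161°, forward 10.5 m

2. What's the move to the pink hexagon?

turn left 98°, forward 6.3 m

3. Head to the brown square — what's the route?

turn right 168°, forward 3.3 m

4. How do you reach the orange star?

turn left 64°, forward 2.4 m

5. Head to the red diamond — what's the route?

turn left 123°, forward 4.4 m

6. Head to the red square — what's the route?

turn left 167°, forward 10.9 m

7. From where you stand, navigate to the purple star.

turn left 136°, forward 2.7 m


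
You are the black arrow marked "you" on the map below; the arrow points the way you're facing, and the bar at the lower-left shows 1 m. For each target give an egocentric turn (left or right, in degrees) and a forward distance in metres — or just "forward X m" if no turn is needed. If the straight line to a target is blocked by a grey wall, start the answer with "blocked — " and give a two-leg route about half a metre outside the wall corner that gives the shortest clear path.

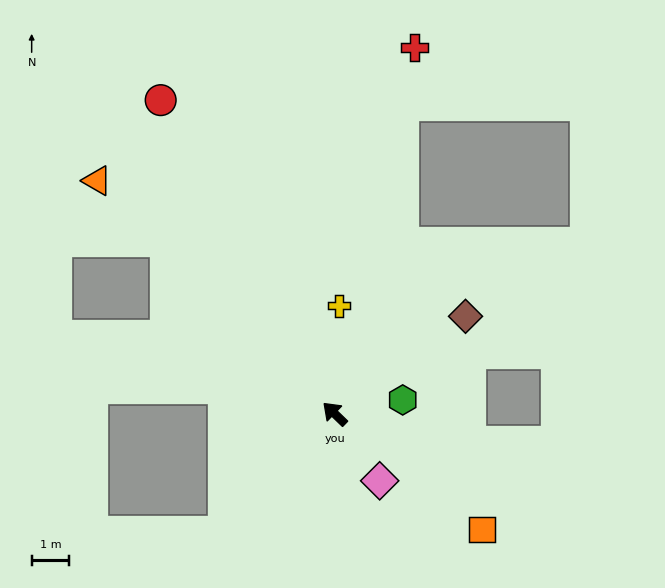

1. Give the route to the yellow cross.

turn right 48°, forward 2.9 m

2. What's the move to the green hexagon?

turn right 125°, forward 1.8 m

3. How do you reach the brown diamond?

turn right 99°, forward 4.3 m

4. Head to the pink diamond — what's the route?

turn left 168°, forward 2.1 m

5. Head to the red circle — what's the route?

turn right 17°, forward 9.5 m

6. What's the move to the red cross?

turn right 58°, forward 9.9 m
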